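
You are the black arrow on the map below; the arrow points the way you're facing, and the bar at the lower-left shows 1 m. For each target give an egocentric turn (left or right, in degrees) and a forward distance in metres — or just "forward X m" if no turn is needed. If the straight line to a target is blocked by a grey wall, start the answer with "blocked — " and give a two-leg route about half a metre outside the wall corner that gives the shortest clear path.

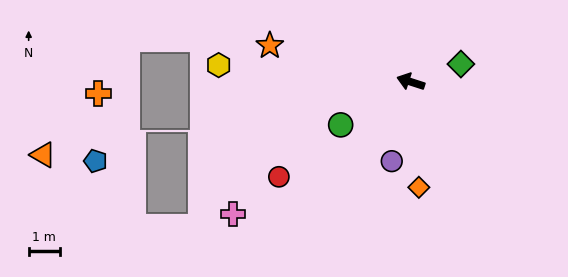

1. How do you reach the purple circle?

turn left 94°, forward 2.6 m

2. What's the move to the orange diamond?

turn left 112°, forward 3.4 m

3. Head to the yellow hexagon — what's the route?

turn left 13°, forward 6.2 m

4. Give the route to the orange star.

turn left 3°, forward 4.7 m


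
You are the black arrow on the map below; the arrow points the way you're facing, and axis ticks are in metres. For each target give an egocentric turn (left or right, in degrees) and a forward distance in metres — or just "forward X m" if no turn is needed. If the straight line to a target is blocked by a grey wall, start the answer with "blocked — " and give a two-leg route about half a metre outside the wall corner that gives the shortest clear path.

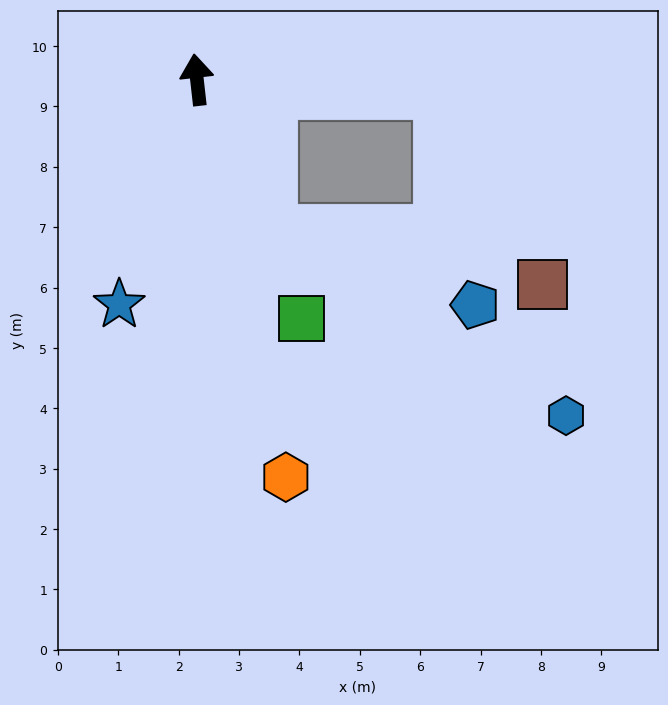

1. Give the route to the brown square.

blocked — turn right 100°, forward 4.0 m, then turn right 58°, forward 3.6 m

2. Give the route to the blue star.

turn left 154°, forward 3.9 m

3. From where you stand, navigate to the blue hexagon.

blocked — turn right 160°, forward 2.8 m, then turn left 31°, forward 5.8 m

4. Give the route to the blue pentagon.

blocked — turn right 160°, forward 2.8 m, then turn left 43°, forward 3.6 m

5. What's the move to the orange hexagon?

turn right 174°, forward 6.7 m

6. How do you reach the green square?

turn right 163°, forward 4.3 m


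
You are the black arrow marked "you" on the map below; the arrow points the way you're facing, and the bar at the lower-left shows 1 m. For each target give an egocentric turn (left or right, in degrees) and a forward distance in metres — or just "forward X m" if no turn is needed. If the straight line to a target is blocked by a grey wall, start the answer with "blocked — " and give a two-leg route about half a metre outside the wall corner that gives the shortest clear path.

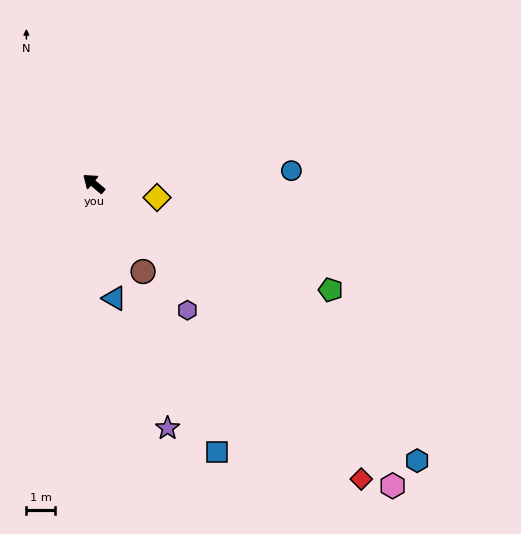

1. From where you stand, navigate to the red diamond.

turn left 172°, forward 13.8 m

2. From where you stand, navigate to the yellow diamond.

turn right 153°, forward 2.3 m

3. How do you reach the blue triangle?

turn left 140°, forward 4.0 m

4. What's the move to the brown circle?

turn left 159°, forward 3.5 m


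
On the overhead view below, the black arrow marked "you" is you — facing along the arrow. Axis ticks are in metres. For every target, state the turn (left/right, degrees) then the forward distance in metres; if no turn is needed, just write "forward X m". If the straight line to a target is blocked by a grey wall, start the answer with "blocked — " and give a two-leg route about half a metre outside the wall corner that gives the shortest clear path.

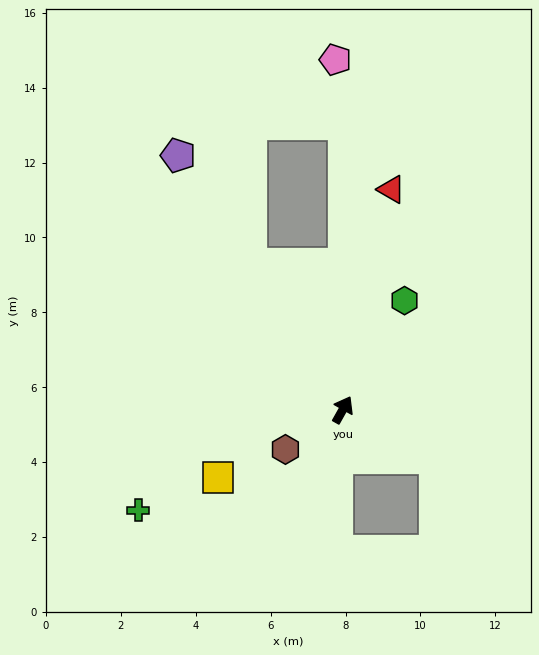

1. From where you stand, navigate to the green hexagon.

forward 3.3 m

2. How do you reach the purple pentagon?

turn left 62°, forward 8.1 m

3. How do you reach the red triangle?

turn left 17°, forward 6.0 m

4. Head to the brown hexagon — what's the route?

turn left 154°, forward 1.9 m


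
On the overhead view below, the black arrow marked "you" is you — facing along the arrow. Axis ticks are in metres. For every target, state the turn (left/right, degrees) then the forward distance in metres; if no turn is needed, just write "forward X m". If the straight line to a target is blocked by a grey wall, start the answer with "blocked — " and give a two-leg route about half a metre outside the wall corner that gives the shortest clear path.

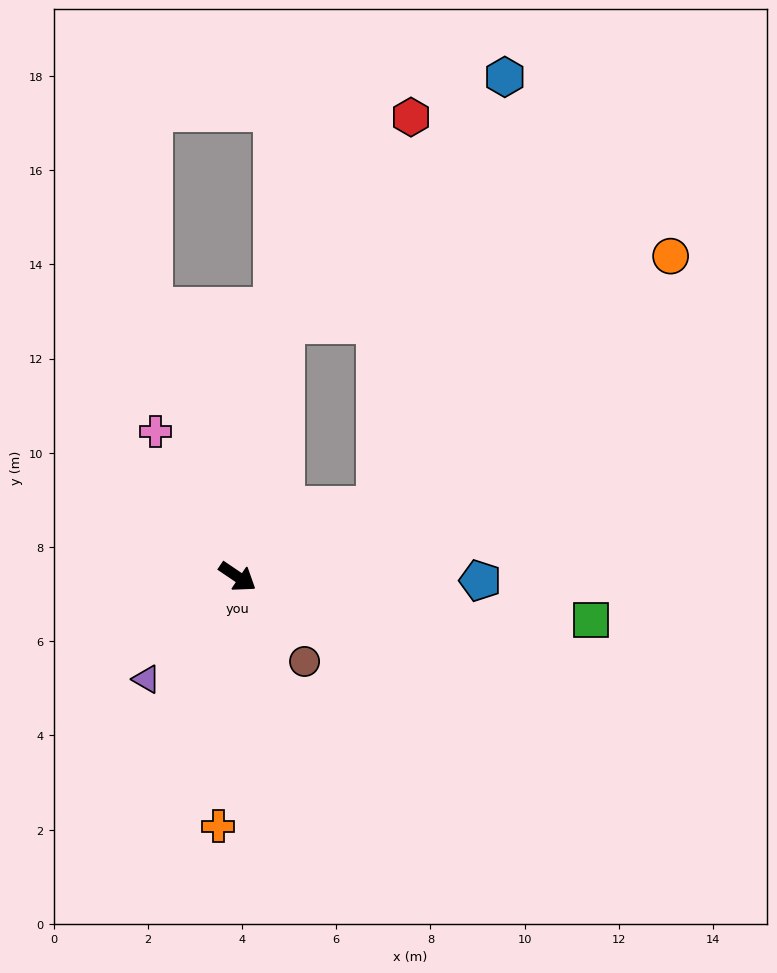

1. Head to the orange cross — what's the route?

turn right 60°, forward 5.3 m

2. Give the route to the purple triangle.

turn right 98°, forward 2.9 m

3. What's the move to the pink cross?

turn left 154°, forward 3.5 m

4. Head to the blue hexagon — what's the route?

blocked — turn left 114°, forward 5.5 m, then turn right 32°, forward 7.0 m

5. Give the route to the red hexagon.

blocked — turn left 114°, forward 5.5 m, then turn right 21°, forward 5.1 m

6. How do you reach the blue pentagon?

turn left 33°, forward 5.2 m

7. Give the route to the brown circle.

turn right 18°, forward 2.3 m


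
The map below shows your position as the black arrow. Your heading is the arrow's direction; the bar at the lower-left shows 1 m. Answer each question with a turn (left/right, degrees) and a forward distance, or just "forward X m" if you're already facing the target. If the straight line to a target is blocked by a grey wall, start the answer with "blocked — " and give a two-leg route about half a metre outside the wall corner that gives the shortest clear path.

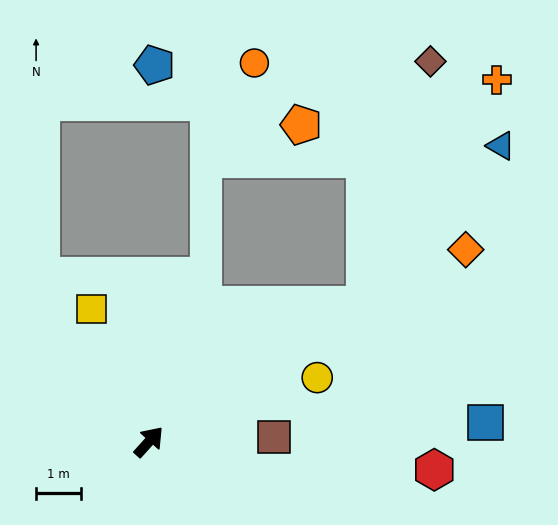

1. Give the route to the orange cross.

blocked — turn right 16°, forward 5.7 m, then turn left 28°, forward 5.9 m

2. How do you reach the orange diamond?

turn right 17°, forward 8.3 m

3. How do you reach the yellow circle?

turn right 27°, forward 4.0 m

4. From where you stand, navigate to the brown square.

turn right 46°, forward 2.8 m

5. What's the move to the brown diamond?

blocked — turn right 16°, forward 5.7 m, then turn left 43°, forward 5.7 m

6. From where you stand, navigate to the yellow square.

turn left 65°, forward 3.2 m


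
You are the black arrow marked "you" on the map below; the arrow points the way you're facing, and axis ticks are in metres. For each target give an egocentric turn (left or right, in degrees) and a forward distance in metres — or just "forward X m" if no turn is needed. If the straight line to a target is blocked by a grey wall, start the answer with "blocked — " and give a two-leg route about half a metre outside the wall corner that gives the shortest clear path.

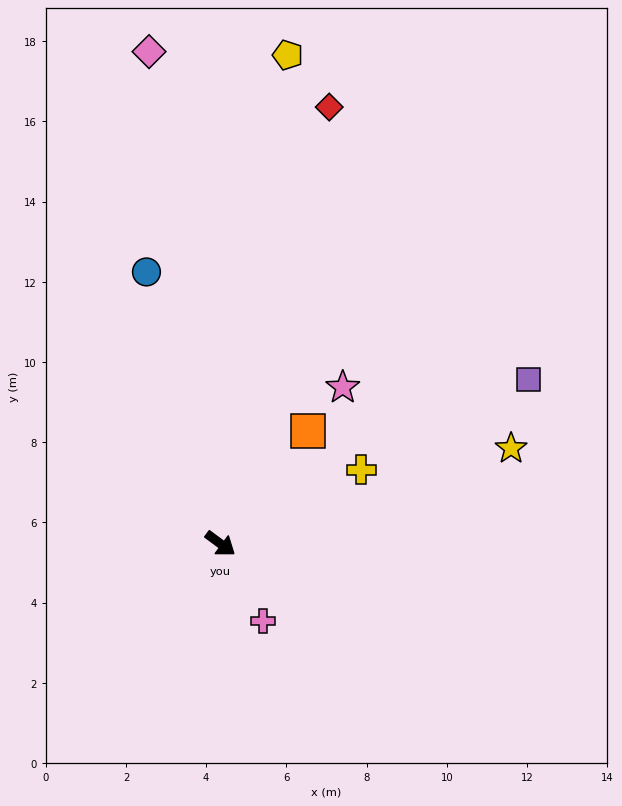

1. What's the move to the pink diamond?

turn left 135°, forward 12.4 m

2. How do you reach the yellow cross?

turn left 64°, forward 4.0 m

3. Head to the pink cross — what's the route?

turn right 25°, forward 2.2 m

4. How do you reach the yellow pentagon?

turn left 119°, forward 12.3 m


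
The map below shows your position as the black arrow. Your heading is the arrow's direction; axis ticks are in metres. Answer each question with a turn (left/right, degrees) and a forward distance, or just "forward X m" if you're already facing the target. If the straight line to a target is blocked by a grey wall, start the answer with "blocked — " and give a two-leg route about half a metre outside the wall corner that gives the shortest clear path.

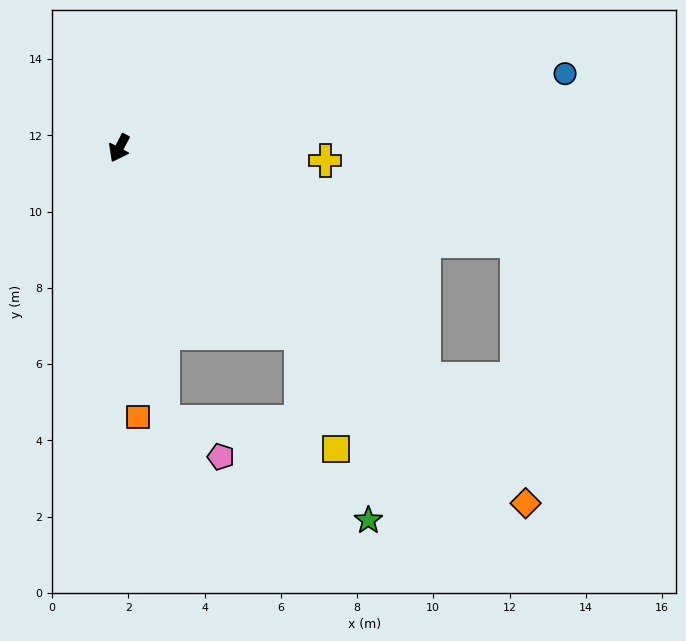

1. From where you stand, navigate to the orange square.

turn left 31°, forward 7.1 m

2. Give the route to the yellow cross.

turn left 114°, forward 5.4 m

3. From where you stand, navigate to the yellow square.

blocked — turn left 72°, forward 6.8 m, then turn right 27°, forward 3.2 m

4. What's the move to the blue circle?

turn left 127°, forward 11.9 m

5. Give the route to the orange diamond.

turn left 76°, forward 14.2 m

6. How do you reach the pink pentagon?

blocked — turn left 37°, forward 7.2 m, then turn left 48°, forward 1.8 m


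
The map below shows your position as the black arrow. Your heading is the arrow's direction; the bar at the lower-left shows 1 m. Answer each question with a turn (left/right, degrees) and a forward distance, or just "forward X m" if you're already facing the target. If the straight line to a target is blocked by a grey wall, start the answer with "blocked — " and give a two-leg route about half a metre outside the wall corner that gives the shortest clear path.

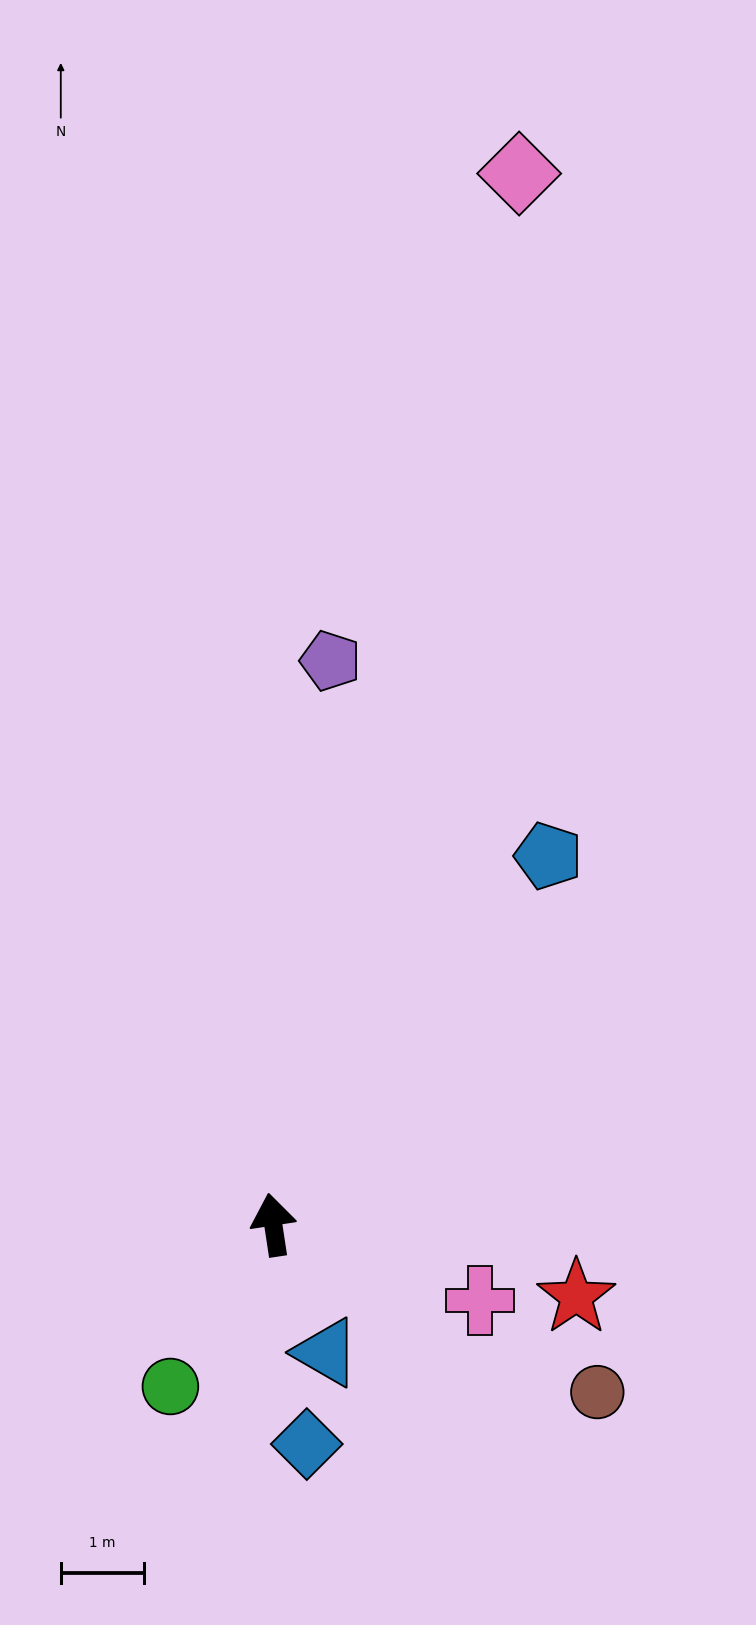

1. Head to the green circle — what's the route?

turn left 139°, forward 2.3 m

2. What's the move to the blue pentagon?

turn right 45°, forward 5.5 m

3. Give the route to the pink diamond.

turn right 22°, forward 13.0 m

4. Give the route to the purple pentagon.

turn right 14°, forward 6.8 m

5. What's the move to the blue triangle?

turn right 166°, forward 1.7 m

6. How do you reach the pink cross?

turn right 119°, forward 2.6 m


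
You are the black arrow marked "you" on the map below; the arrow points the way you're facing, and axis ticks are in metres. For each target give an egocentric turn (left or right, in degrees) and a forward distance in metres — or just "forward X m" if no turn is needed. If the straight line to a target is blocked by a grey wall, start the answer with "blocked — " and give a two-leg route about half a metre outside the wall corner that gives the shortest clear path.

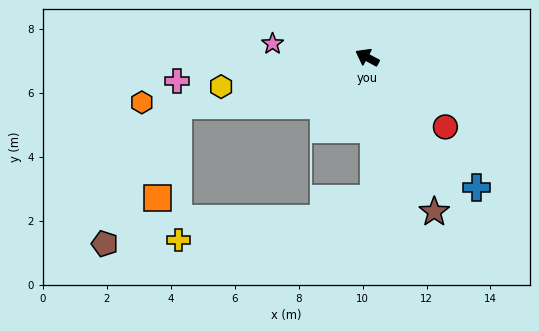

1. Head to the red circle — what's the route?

turn left 167°, forward 3.3 m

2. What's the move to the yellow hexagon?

turn left 40°, forward 4.7 m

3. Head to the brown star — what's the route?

turn left 142°, forward 5.3 m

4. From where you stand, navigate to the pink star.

turn left 20°, forward 3.0 m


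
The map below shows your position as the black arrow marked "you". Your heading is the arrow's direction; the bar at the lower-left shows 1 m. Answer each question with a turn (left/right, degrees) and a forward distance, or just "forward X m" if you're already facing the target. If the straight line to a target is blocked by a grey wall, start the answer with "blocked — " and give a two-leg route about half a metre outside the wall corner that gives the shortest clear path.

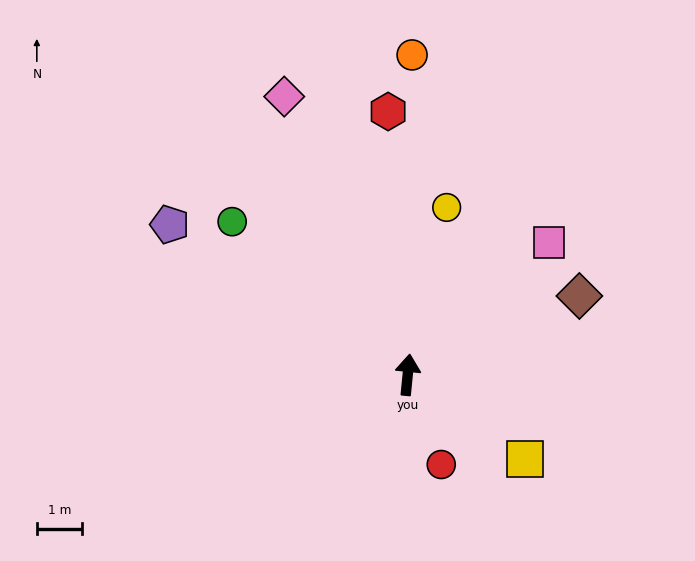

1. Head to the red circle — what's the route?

turn right 154°, forward 2.1 m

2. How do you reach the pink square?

turn right 41°, forward 4.3 m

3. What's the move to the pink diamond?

turn left 30°, forward 6.7 m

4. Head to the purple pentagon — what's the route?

turn left 63°, forward 6.2 m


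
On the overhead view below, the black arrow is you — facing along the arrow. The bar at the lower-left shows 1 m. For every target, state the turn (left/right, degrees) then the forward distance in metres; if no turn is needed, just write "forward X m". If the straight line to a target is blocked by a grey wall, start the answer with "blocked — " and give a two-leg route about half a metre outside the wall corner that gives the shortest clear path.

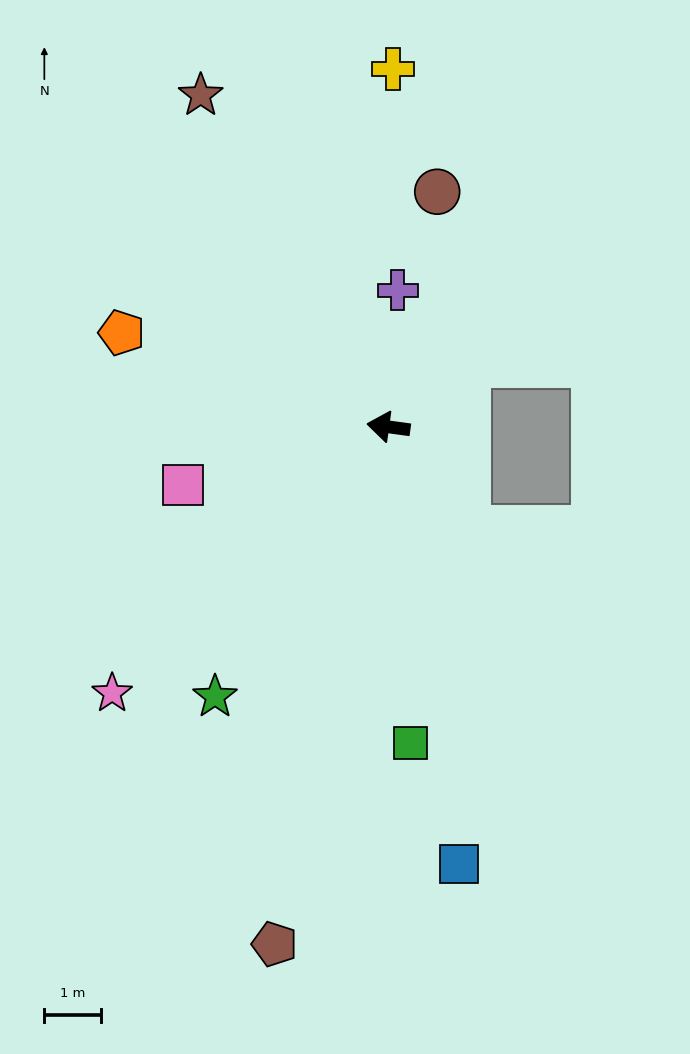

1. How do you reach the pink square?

turn left 24°, forward 3.8 m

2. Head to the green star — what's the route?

turn left 65°, forward 5.7 m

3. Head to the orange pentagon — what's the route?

turn right 12°, forward 5.0 m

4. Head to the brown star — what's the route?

turn right 53°, forward 6.7 m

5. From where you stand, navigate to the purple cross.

turn right 86°, forward 2.4 m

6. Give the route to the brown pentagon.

turn left 85°, forward 9.4 m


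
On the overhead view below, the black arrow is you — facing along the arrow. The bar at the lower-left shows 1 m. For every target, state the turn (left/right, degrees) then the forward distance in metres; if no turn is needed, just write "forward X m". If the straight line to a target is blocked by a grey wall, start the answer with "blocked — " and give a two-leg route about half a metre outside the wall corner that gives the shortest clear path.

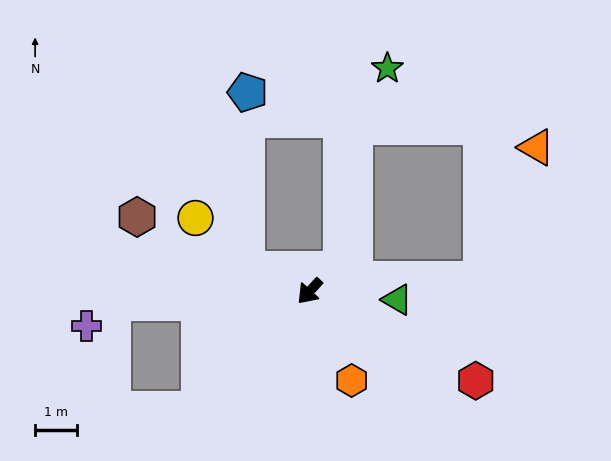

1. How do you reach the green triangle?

turn left 127°, forward 2.1 m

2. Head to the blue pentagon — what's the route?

blocked — turn right 67°, forward 1.6 m, then turn right 71°, forward 4.2 m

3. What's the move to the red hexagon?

turn left 104°, forward 4.5 m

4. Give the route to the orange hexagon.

turn left 68°, forward 2.4 m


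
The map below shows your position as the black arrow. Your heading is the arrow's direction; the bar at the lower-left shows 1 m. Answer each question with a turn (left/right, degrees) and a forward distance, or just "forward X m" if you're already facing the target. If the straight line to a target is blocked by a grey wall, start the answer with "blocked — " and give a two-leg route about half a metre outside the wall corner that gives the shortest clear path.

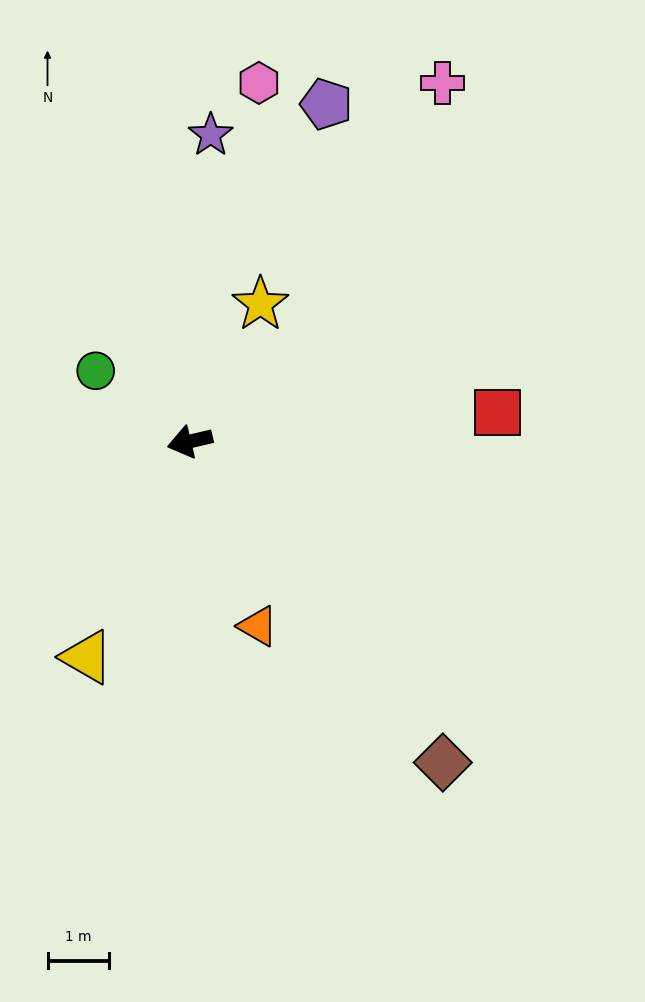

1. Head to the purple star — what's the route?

turn right 107°, forward 5.0 m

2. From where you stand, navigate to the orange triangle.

turn left 97°, forward 3.2 m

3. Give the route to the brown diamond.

turn left 115°, forward 6.7 m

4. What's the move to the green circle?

turn right 50°, forward 1.9 m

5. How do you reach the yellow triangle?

turn left 51°, forward 3.9 m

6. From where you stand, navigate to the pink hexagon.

turn right 114°, forward 6.0 m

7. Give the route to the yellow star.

turn right 130°, forward 2.5 m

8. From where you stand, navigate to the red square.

turn left 172°, forward 5.1 m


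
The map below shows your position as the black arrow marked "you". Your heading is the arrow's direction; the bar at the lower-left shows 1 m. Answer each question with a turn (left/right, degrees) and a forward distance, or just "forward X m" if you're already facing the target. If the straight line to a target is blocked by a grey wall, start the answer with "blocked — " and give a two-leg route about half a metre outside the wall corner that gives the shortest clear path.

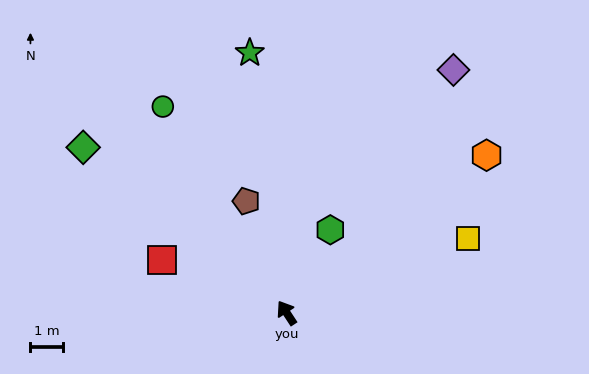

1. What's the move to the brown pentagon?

turn right 13°, forward 3.6 m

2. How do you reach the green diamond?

turn left 18°, forward 7.9 m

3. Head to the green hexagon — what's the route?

turn right 61°, forward 2.8 m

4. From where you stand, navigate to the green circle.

turn right 2°, forward 7.3 m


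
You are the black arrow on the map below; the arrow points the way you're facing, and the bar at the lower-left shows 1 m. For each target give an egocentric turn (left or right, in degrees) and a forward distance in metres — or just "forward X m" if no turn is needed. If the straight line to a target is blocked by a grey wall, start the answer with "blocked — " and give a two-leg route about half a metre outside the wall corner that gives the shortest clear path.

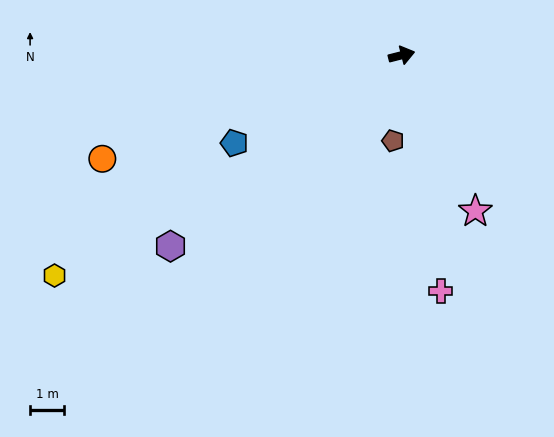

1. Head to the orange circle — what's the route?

turn right 175°, forward 9.2 m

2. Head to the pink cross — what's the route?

turn right 95°, forward 7.0 m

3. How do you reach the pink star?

turn right 79°, forward 5.0 m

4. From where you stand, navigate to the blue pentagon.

turn right 167°, forward 5.5 m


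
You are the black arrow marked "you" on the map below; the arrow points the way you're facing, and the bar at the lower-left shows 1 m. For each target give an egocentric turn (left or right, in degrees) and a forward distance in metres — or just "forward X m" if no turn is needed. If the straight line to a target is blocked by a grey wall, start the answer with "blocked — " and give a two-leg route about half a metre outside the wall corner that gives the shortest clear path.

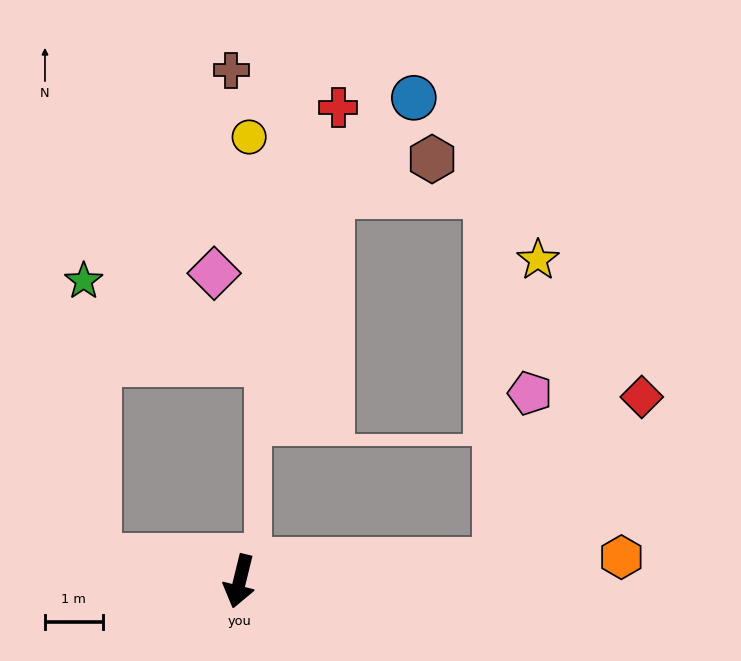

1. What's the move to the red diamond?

blocked — turn left 108°, forward 4.5 m, then turn left 44°, forward 3.8 m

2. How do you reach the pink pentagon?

blocked — turn left 108°, forward 4.5 m, then turn left 75°, forward 3.0 m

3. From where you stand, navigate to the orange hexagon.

turn left 107°, forward 6.6 m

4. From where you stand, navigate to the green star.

blocked — turn right 86°, forward 2.5 m, then turn right 78°, forward 4.8 m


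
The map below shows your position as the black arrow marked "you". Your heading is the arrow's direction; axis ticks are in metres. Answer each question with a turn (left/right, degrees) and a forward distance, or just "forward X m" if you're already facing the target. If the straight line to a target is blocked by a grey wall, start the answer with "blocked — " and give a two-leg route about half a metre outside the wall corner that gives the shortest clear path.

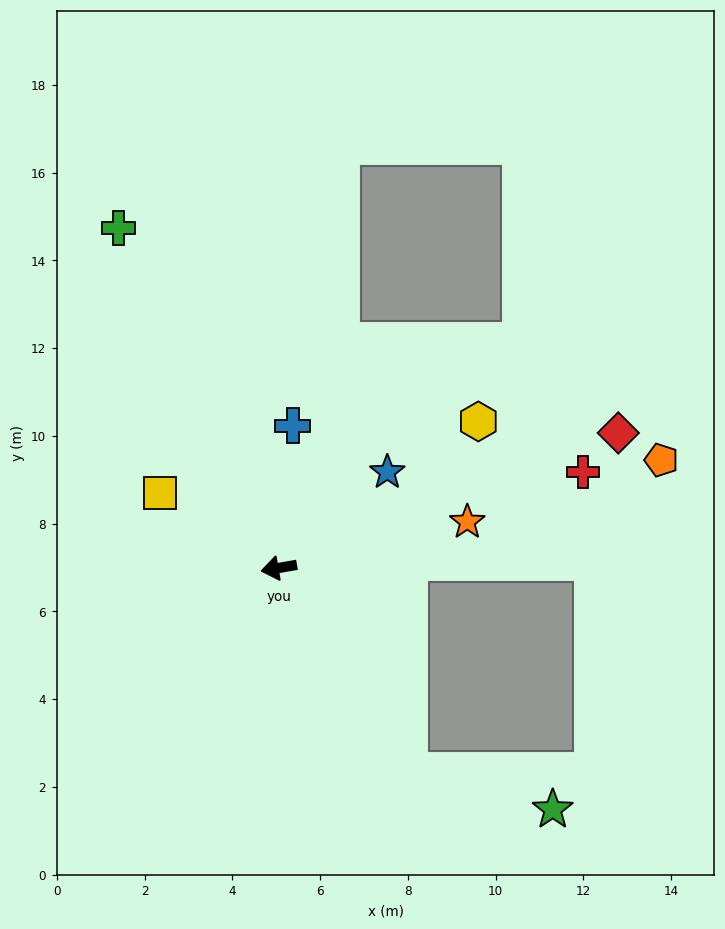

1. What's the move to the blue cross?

turn right 105°, forward 3.3 m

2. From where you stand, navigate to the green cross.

turn right 75°, forward 8.6 m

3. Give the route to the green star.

blocked — turn left 113°, forward 5.5 m, then turn left 42°, forward 3.4 m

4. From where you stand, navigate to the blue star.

turn right 148°, forward 3.3 m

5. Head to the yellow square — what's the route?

turn right 42°, forward 3.2 m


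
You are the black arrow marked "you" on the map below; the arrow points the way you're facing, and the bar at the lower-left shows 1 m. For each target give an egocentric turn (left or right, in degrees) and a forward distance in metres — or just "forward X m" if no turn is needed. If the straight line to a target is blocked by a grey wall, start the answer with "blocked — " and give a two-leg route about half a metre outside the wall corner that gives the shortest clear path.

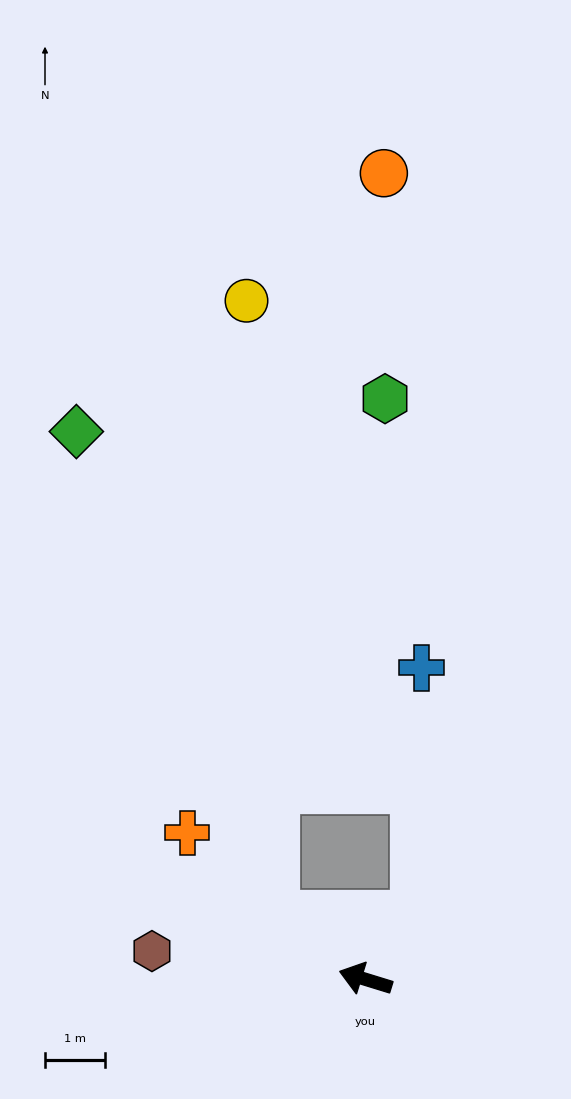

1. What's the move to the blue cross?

blocked — turn right 111°, forward 1.4 m, then turn left 37°, forward 4.2 m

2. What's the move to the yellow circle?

blocked — turn right 18°, forward 1.9 m, then turn right 52°, forward 10.3 m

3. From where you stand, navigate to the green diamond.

blocked — turn right 18°, forward 1.9 m, then turn right 33°, forward 8.8 m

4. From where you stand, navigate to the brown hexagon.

turn left 10°, forward 3.6 m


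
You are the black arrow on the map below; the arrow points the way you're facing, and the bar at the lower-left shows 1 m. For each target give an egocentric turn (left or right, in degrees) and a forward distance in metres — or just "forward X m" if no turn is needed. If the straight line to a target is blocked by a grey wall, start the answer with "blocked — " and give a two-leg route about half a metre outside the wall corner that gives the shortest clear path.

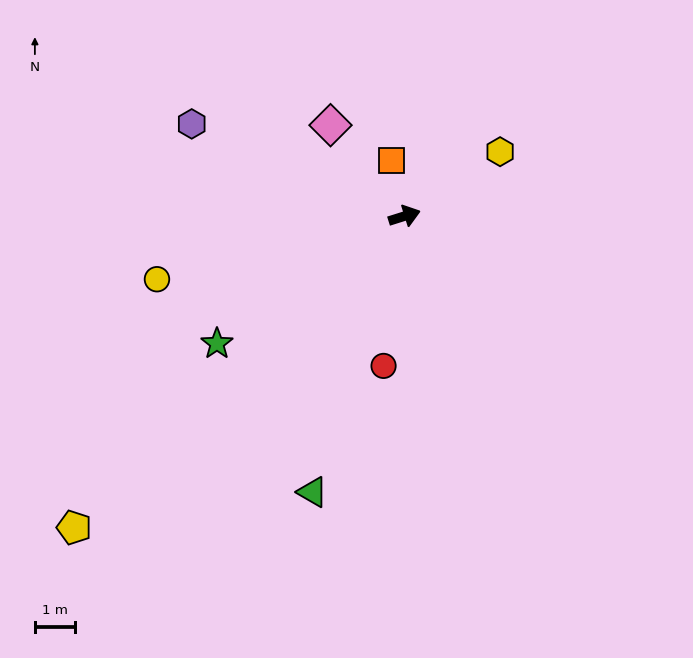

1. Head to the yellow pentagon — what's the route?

turn right 154°, forward 11.3 m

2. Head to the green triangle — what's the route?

turn right 126°, forward 7.2 m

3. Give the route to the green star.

turn right 163°, forward 5.6 m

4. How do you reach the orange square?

turn left 86°, forward 1.4 m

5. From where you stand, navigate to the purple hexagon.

turn left 139°, forward 5.8 m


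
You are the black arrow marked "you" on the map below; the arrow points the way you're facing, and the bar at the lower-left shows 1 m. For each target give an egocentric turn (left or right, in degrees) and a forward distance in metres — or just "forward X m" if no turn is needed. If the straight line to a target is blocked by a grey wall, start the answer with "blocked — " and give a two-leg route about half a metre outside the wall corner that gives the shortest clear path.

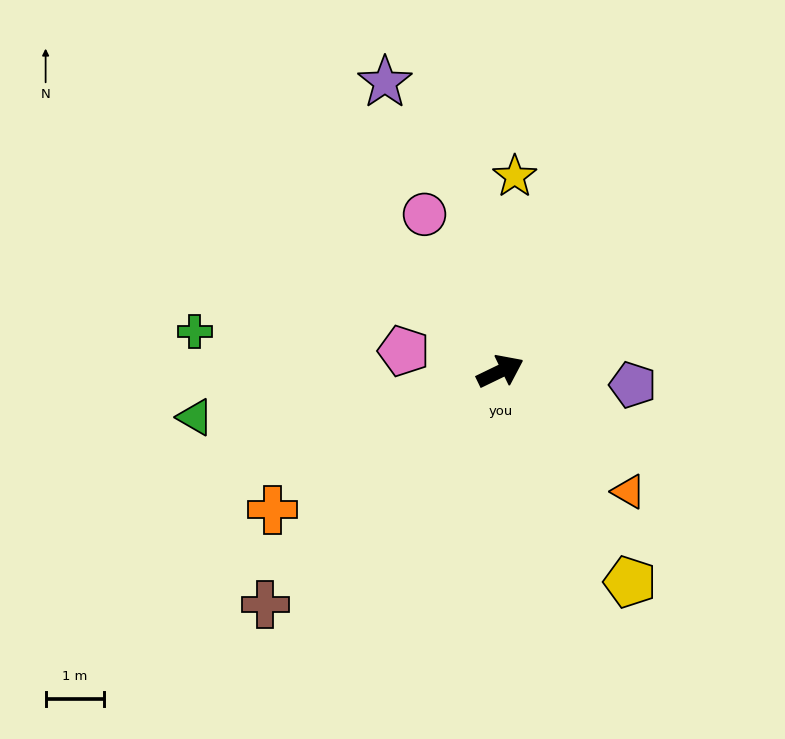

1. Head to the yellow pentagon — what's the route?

turn right 84°, forward 4.2 m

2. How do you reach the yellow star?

turn left 60°, forward 3.3 m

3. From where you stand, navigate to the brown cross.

turn right 161°, forward 5.7 m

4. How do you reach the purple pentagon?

turn right 32°, forward 2.3 m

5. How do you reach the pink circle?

turn left 90°, forward 3.0 m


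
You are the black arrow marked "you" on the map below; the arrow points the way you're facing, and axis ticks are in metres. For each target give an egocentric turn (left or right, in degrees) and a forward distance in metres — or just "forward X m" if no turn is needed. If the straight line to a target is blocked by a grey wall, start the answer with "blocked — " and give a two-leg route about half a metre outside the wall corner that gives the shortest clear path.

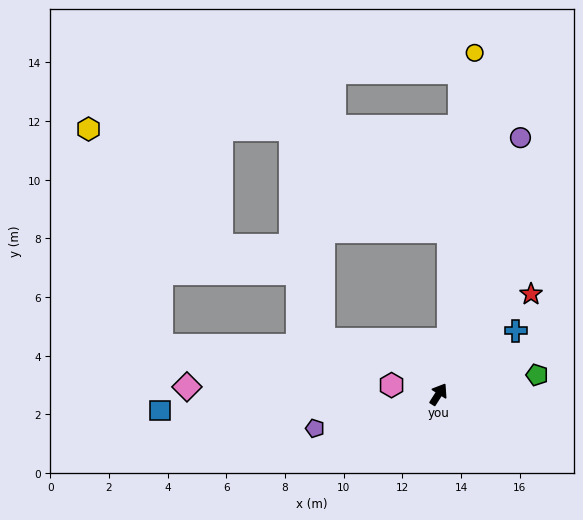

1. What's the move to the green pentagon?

turn right 46°, forward 3.4 m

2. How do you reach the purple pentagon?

turn left 138°, forward 4.4 m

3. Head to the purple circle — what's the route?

turn left 15°, forward 9.2 m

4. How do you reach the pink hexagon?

turn left 112°, forward 1.6 m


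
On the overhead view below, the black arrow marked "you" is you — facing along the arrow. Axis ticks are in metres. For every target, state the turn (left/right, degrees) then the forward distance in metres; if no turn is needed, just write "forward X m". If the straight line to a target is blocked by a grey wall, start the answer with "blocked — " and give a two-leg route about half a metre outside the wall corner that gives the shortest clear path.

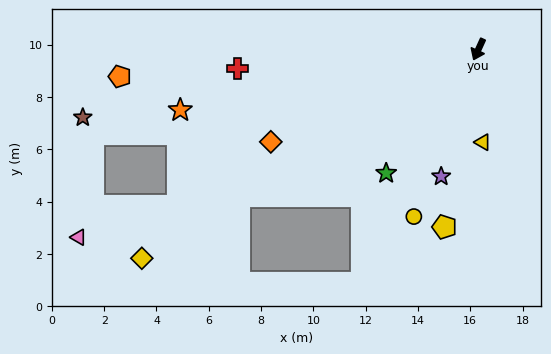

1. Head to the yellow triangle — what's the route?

turn left 27°, forward 3.6 m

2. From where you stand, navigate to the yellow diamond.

turn right 34°, forward 15.2 m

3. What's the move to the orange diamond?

turn right 42°, forward 8.7 m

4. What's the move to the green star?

turn right 12°, forward 5.9 m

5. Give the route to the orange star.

turn right 54°, forward 11.6 m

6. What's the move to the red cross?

turn right 61°, forward 9.2 m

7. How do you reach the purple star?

turn left 8°, forward 5.1 m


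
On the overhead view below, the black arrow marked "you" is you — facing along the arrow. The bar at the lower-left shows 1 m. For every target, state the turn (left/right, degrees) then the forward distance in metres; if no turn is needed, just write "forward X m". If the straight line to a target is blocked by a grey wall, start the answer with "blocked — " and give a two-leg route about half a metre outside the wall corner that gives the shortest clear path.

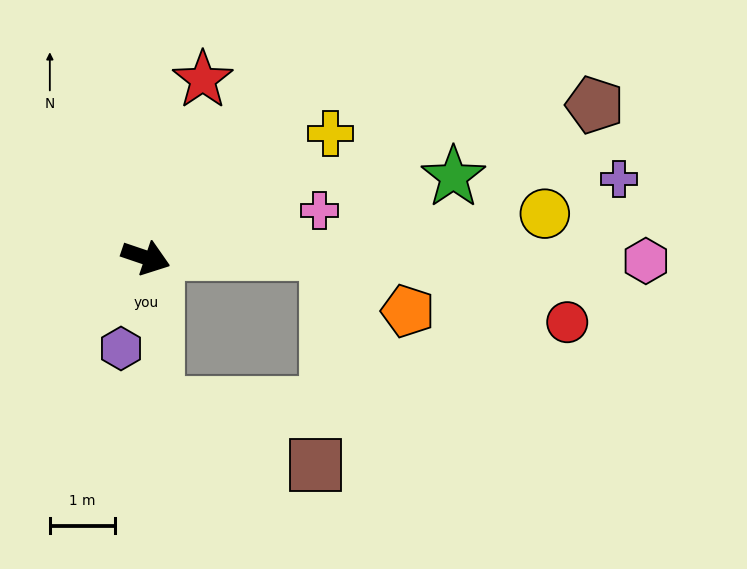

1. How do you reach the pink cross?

turn left 34°, forward 2.8 m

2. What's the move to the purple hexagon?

turn right 87°, forward 1.5 m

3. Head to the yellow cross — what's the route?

turn left 53°, forward 3.4 m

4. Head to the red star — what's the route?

turn left 91°, forward 2.9 m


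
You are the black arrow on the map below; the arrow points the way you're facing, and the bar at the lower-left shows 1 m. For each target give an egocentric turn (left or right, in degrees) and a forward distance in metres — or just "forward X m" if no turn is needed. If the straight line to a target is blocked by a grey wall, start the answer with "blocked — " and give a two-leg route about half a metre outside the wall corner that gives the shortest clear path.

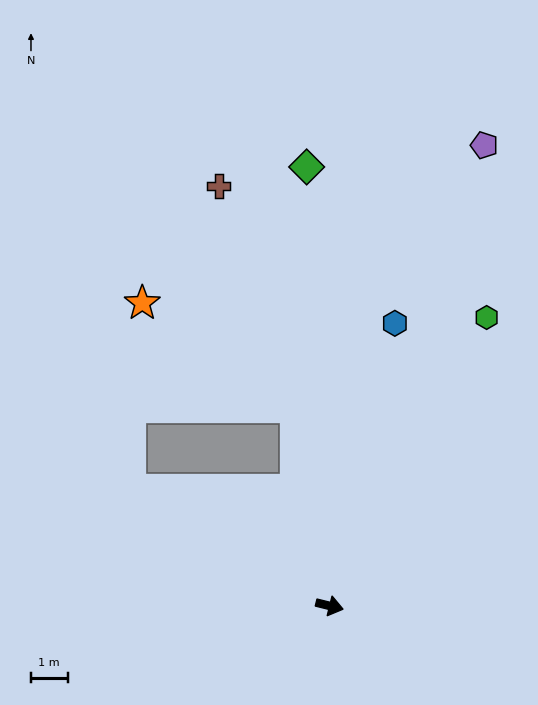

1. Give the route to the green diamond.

turn left 107°, forward 12.0 m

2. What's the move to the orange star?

blocked — turn left 114°, forward 5.5 m, then turn left 45°, forward 5.1 m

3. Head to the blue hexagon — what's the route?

turn left 91°, forward 7.9 m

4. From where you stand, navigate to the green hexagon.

turn left 75°, forward 9.0 m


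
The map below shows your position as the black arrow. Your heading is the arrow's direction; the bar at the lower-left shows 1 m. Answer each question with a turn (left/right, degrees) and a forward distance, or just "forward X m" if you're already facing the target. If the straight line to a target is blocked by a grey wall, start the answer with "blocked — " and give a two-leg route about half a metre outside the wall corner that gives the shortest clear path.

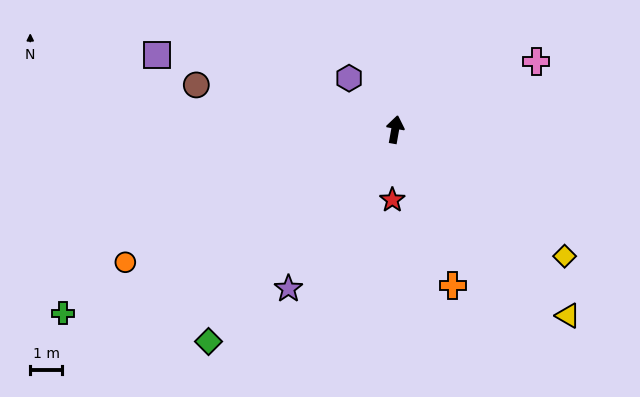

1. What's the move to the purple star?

turn left 156°, forward 6.0 m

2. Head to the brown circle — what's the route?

turn left 87°, forward 6.4 m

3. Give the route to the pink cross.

turn right 54°, forward 4.9 m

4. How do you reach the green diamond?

turn left 149°, forward 8.9 m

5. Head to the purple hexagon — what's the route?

turn left 52°, forward 2.2 m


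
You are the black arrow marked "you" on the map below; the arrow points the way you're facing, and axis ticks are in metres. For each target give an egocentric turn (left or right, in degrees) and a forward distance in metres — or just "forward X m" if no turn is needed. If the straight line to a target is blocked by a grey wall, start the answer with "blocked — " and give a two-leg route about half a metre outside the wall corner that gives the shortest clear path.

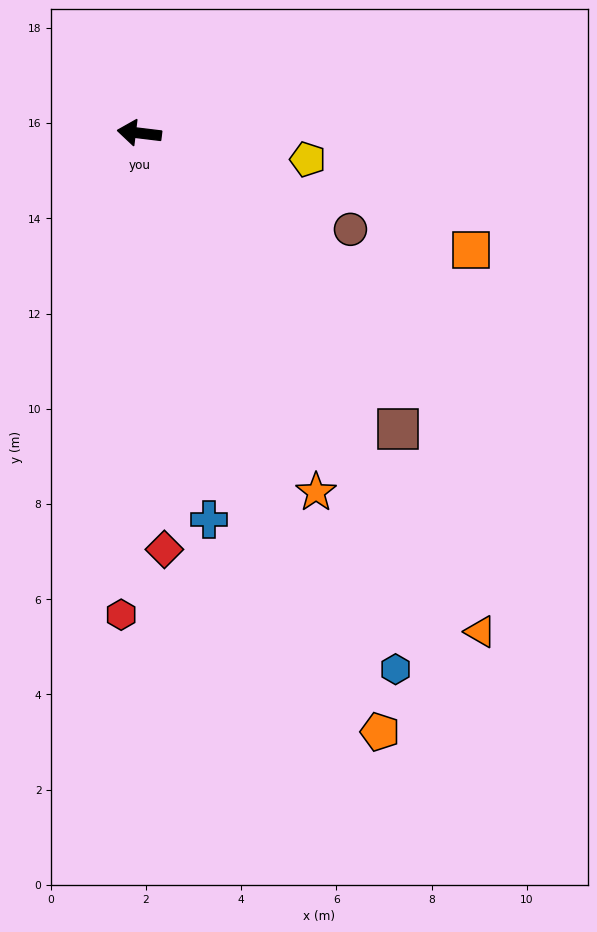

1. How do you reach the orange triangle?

turn left 131°, forward 12.7 m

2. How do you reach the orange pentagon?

turn left 119°, forward 13.6 m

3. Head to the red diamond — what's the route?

turn left 100°, forward 8.8 m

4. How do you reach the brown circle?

turn left 162°, forward 4.9 m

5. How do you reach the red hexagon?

turn left 95°, forward 10.1 m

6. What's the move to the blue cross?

turn left 107°, forward 8.2 m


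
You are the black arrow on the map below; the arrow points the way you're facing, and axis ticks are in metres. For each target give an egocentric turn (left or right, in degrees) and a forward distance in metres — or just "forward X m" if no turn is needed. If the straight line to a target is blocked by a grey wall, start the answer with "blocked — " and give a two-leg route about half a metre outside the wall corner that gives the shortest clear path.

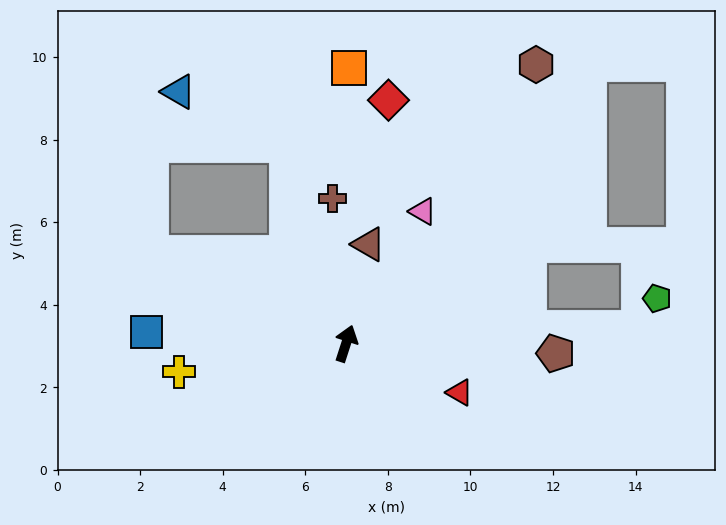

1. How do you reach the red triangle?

turn right 95°, forward 3.0 m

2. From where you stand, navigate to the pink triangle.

turn right 12°, forward 3.7 m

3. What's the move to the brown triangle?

turn left 5°, forward 2.5 m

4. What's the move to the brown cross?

turn left 23°, forward 3.5 m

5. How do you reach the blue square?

turn left 105°, forward 4.8 m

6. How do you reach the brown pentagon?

turn right 75°, forward 5.1 m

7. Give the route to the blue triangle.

blocked — turn left 35°, forward 5.0 m, then turn left 47°, forward 2.9 m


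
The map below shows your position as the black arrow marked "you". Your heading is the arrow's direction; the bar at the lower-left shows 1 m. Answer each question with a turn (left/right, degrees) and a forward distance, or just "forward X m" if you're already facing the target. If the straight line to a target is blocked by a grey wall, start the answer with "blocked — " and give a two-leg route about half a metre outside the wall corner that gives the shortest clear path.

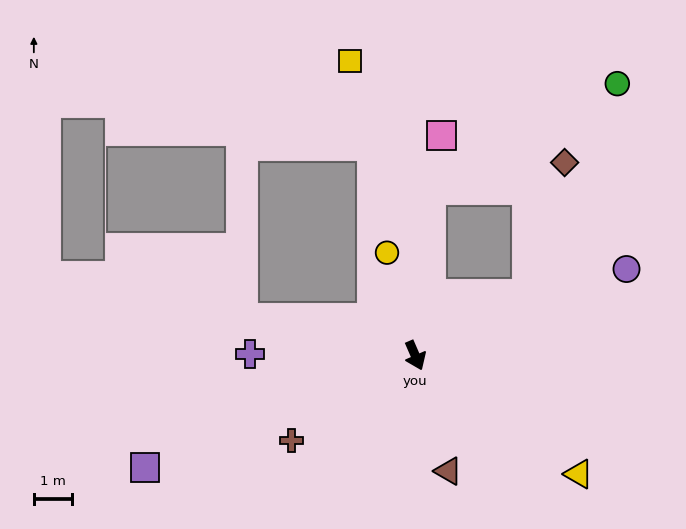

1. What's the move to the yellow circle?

turn left 172°, forward 2.8 m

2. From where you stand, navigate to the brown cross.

turn right 79°, forward 3.9 m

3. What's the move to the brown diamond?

blocked — turn left 95°, forward 3.3 m, then turn left 46°, forward 3.6 m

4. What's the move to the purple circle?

turn left 89°, forward 5.9 m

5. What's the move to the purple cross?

turn right 114°, forward 4.3 m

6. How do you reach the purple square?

turn right 91°, forward 7.6 m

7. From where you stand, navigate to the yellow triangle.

turn left 31°, forward 5.2 m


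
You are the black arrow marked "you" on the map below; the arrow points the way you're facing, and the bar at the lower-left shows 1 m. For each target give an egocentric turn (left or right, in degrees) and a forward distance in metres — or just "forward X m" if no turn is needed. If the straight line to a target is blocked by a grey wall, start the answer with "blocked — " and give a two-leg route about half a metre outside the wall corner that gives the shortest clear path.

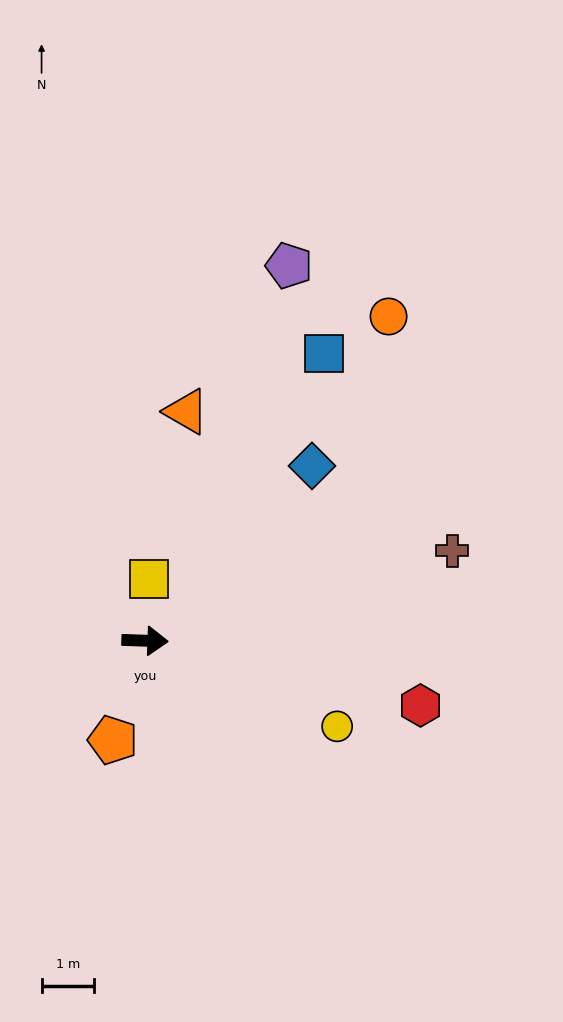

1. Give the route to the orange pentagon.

turn right 106°, forward 2.0 m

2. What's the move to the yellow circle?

turn right 22°, forward 4.0 m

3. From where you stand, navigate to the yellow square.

turn left 89°, forward 1.2 m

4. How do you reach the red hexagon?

turn right 11°, forward 5.4 m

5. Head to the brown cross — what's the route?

turn left 18°, forward 6.1 m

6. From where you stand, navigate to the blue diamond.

turn left 48°, forward 4.6 m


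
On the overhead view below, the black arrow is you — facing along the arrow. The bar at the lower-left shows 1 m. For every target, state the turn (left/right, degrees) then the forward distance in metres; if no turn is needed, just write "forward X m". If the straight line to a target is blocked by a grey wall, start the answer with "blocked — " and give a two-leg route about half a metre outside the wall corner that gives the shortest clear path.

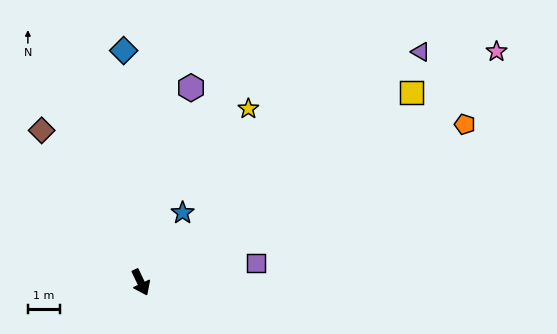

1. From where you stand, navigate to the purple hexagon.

turn left 140°, forward 6.3 m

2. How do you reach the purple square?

turn left 74°, forward 3.7 m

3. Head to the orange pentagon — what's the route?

turn left 90°, forward 11.4 m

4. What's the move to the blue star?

turn left 123°, forward 2.6 m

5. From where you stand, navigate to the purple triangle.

turn left 104°, forward 11.5 m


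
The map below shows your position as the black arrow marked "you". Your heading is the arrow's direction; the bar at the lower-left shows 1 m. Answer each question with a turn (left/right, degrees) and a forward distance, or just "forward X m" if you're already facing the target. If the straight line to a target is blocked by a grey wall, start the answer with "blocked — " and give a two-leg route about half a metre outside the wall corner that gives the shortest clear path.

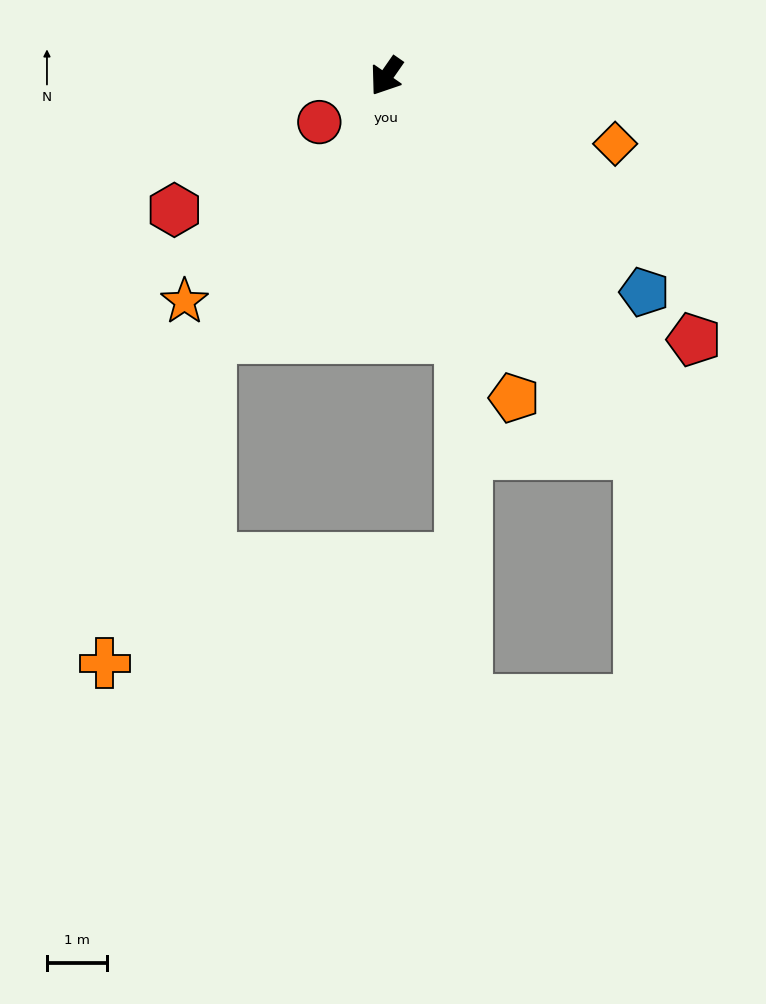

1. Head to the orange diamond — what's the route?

turn left 108°, forward 4.0 m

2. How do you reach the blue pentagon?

turn left 85°, forward 5.6 m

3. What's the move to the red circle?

turn right 21°, forward 1.3 m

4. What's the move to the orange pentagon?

turn left 56°, forward 5.7 m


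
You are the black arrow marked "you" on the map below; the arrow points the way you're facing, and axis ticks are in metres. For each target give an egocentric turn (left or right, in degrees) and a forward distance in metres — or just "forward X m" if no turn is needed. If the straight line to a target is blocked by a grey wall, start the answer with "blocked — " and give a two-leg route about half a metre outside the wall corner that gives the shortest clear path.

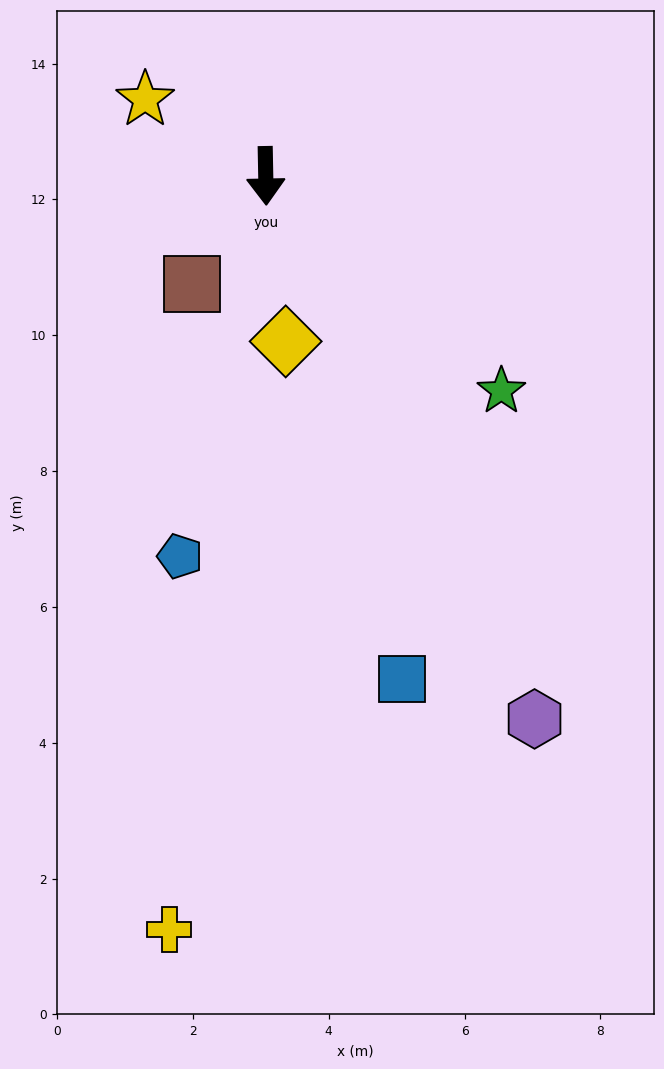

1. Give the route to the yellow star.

turn right 123°, forward 2.1 m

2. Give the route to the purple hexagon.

turn left 25°, forward 8.9 m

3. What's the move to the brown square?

turn right 35°, forward 1.9 m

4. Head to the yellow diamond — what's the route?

turn left 6°, forward 2.5 m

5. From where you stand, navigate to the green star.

turn left 47°, forward 4.7 m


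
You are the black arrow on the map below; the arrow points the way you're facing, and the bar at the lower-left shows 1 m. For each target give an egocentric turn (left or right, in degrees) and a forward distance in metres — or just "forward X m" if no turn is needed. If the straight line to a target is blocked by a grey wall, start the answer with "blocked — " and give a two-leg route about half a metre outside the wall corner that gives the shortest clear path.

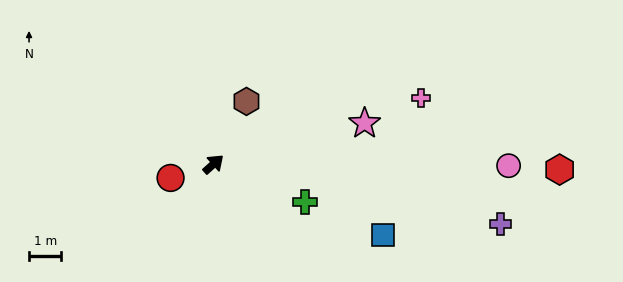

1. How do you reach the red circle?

turn left 156°, forward 1.4 m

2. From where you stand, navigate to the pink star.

turn right 27°, forward 4.8 m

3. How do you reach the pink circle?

turn right 42°, forward 9.1 m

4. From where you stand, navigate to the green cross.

turn right 64°, forward 3.1 m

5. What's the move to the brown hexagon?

turn left 20°, forward 2.2 m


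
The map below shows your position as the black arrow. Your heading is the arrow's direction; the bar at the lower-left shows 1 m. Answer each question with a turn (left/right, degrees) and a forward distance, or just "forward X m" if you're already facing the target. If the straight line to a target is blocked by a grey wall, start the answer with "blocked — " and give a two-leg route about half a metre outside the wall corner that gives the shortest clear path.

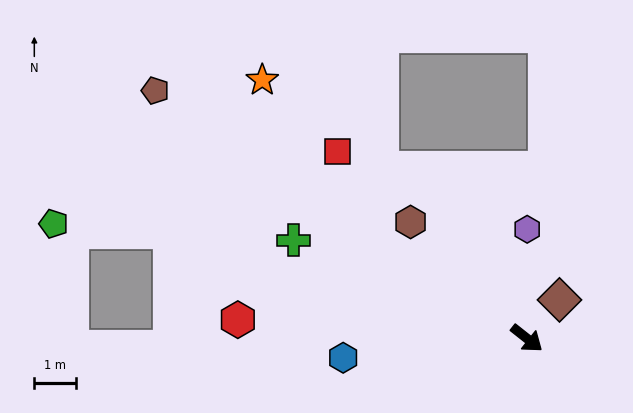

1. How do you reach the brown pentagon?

turn right 175°, forward 10.7 m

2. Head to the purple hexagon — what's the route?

turn left 128°, forward 2.6 m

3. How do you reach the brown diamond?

turn left 88°, forward 1.2 m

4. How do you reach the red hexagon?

turn right 145°, forward 6.9 m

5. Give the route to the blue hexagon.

turn right 136°, forward 4.4 m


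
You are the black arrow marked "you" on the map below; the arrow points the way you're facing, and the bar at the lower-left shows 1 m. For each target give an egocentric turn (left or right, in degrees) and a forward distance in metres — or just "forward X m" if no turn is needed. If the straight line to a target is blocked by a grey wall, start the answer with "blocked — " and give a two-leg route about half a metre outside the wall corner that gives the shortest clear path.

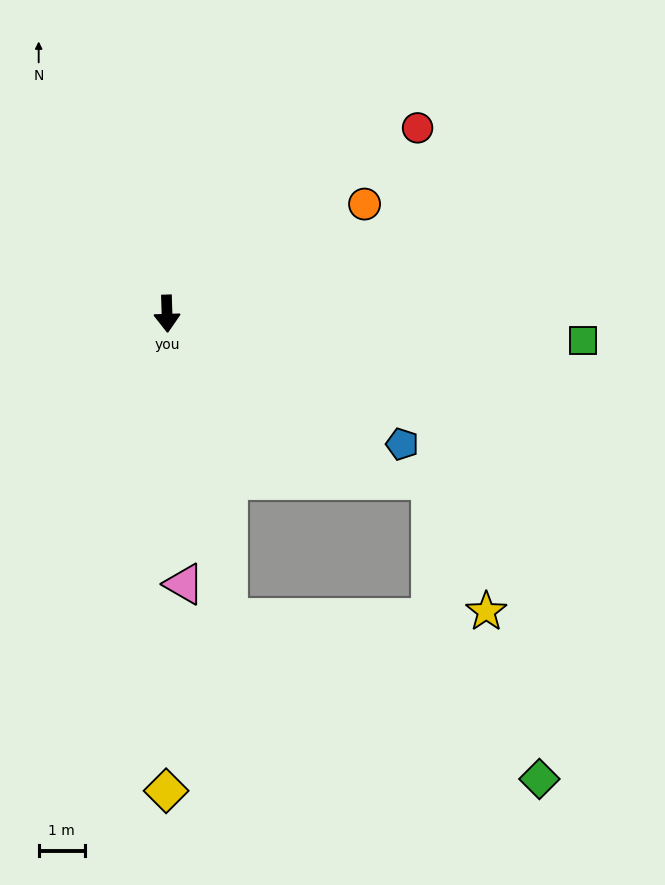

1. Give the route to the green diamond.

blocked — turn left 10°, forward 6.8 m, then turn left 51°, forward 7.6 m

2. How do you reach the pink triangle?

forward 5.9 m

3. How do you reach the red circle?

turn left 125°, forward 6.8 m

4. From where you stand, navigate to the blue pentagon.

turn left 59°, forward 5.9 m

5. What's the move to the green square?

turn left 84°, forward 9.1 m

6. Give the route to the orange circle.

turn left 117°, forward 4.9 m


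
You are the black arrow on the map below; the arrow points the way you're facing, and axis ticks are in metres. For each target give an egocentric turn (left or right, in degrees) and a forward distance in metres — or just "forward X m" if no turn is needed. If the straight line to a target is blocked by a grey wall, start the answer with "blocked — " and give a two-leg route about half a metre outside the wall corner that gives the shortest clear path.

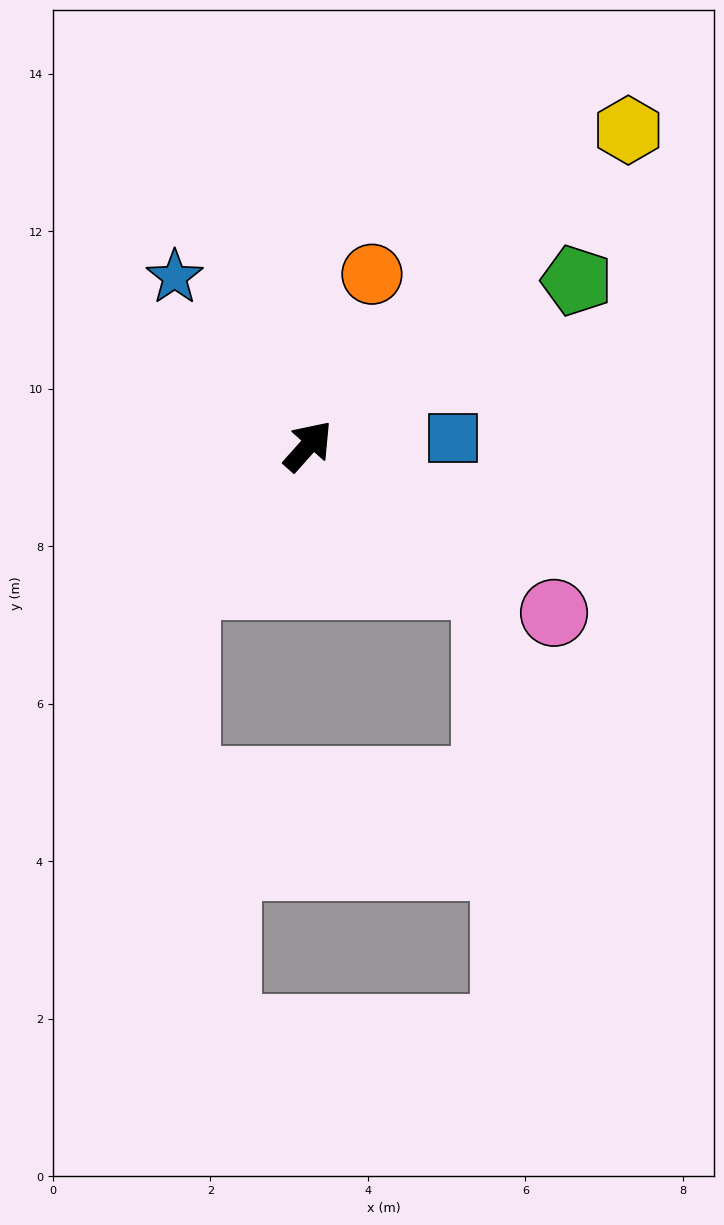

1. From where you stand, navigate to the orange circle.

turn left 21°, forward 2.3 m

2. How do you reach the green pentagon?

turn right 17°, forward 4.0 m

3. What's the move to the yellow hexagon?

turn right 4°, forward 5.7 m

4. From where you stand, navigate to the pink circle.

turn right 82°, forward 3.8 m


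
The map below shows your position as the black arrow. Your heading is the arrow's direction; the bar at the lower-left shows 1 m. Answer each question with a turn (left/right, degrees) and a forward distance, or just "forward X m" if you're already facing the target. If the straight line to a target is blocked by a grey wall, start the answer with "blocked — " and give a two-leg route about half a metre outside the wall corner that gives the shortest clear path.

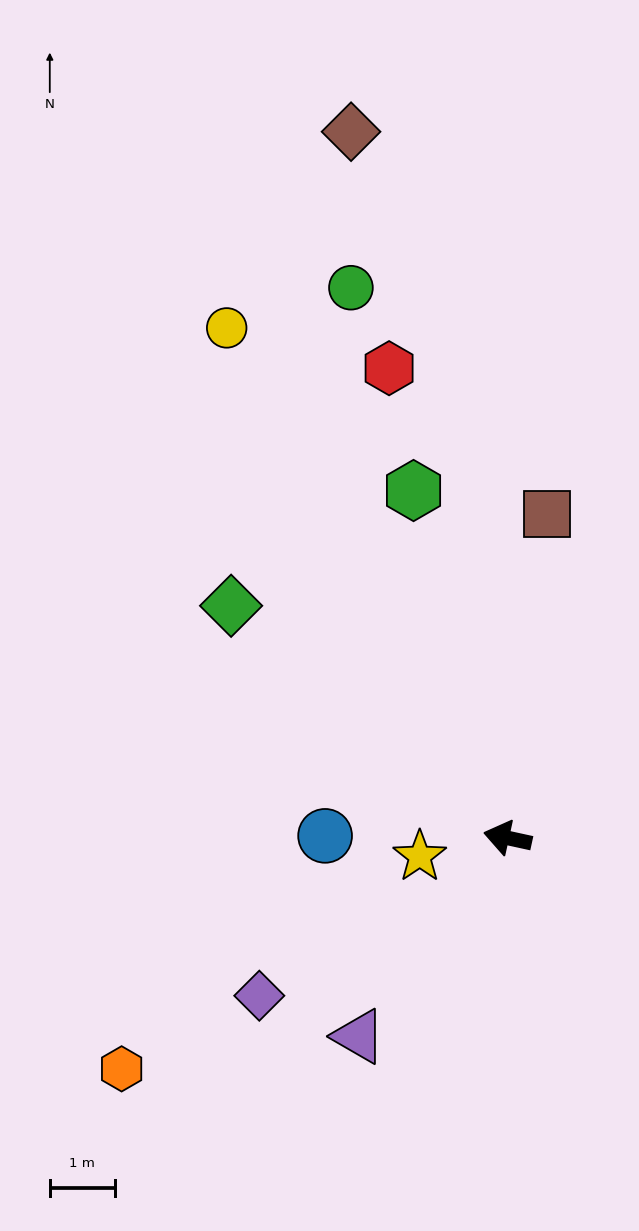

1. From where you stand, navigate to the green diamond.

turn right 28°, forward 5.5 m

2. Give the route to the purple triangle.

turn left 65°, forward 3.8 m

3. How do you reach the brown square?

turn right 85°, forward 5.0 m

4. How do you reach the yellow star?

turn left 24°, forward 1.4 m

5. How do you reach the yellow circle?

turn right 49°, forward 8.9 m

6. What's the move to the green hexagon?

turn right 63°, forward 5.5 m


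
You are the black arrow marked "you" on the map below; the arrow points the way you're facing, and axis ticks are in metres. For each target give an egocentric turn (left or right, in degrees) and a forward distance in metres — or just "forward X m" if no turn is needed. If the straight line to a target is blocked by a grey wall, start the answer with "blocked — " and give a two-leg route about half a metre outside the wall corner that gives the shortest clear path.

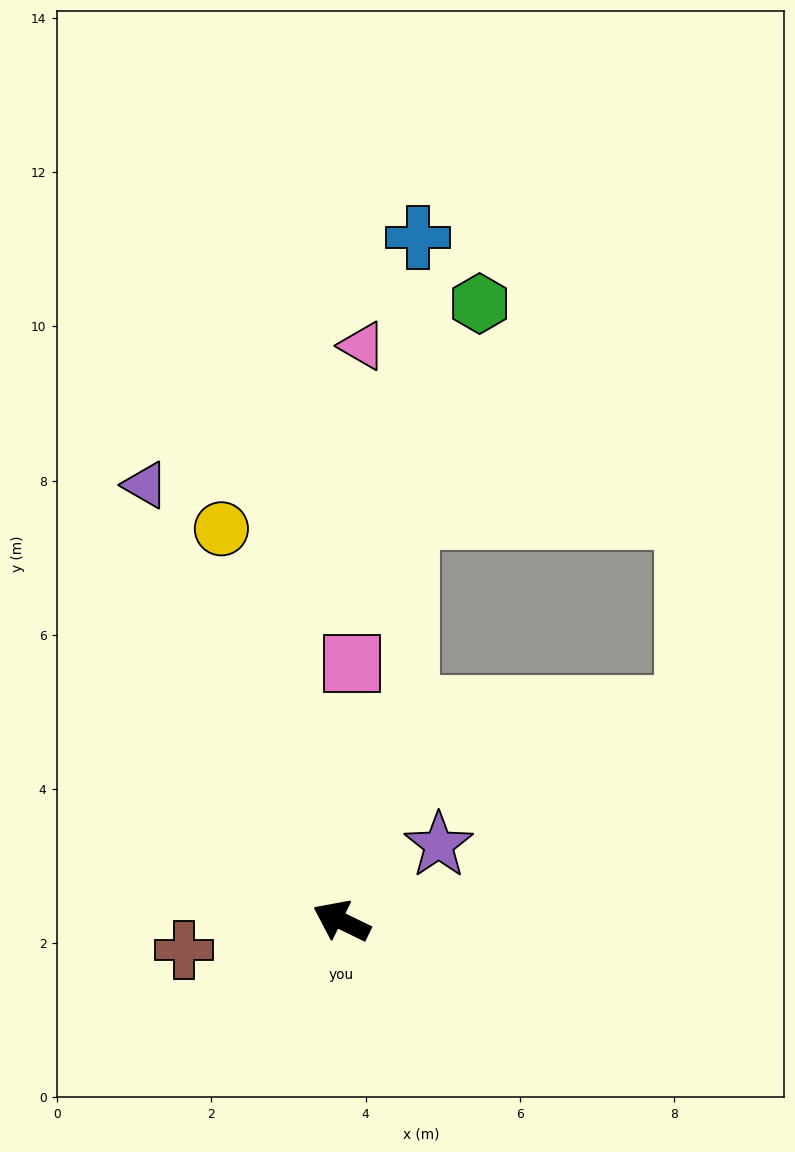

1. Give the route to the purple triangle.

turn right 40°, forward 6.2 m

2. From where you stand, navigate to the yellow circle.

turn right 47°, forward 5.3 m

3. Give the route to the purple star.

turn right 116°, forward 1.6 m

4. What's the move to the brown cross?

turn left 36°, forward 2.1 m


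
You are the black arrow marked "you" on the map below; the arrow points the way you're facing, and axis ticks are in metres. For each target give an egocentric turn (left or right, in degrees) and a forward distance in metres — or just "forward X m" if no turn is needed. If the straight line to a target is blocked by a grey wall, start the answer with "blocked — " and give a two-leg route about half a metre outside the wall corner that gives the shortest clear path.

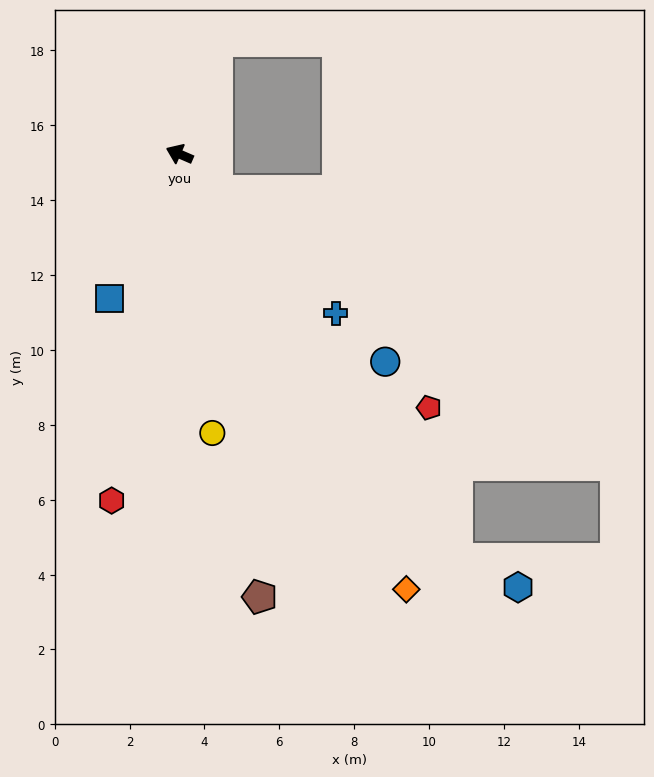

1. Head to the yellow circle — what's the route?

turn left 120°, forward 7.5 m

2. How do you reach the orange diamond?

turn left 141°, forward 13.1 m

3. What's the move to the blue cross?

turn left 158°, forward 6.0 m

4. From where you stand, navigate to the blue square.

turn left 87°, forward 4.3 m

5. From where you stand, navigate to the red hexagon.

turn left 102°, forward 9.4 m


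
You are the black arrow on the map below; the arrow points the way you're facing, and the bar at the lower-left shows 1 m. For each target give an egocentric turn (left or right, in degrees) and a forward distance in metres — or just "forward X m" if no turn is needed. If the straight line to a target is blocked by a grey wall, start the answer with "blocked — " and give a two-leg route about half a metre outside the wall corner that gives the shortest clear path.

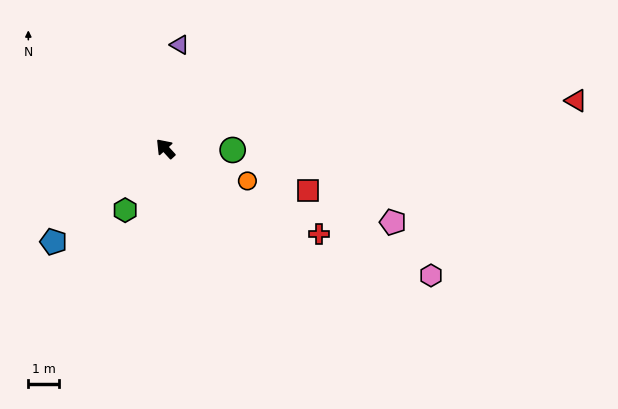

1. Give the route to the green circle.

turn right 134°, forward 2.2 m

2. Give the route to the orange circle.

turn right 154°, forward 2.9 m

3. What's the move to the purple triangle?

turn right 50°, forward 3.4 m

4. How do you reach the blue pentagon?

turn left 87°, forward 4.7 m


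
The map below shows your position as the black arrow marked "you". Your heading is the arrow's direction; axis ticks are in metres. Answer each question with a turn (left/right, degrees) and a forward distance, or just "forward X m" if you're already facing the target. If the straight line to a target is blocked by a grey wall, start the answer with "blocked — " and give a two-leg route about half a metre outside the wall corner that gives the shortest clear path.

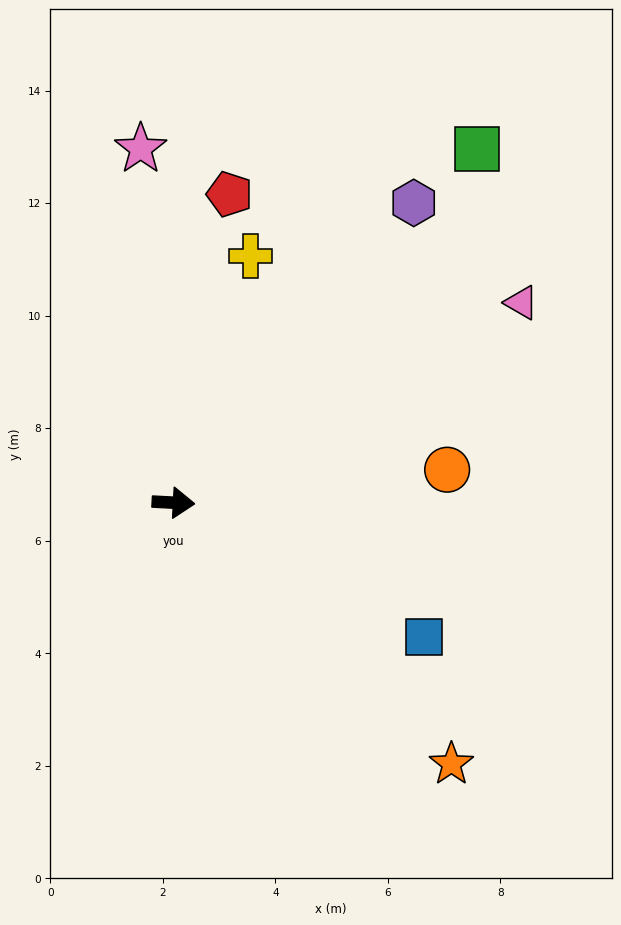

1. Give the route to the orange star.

turn right 40°, forward 6.8 m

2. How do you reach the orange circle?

turn left 10°, forward 4.9 m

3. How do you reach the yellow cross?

turn left 76°, forward 4.6 m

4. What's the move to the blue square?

turn right 25°, forward 5.1 m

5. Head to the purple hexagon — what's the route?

turn left 54°, forward 6.8 m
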